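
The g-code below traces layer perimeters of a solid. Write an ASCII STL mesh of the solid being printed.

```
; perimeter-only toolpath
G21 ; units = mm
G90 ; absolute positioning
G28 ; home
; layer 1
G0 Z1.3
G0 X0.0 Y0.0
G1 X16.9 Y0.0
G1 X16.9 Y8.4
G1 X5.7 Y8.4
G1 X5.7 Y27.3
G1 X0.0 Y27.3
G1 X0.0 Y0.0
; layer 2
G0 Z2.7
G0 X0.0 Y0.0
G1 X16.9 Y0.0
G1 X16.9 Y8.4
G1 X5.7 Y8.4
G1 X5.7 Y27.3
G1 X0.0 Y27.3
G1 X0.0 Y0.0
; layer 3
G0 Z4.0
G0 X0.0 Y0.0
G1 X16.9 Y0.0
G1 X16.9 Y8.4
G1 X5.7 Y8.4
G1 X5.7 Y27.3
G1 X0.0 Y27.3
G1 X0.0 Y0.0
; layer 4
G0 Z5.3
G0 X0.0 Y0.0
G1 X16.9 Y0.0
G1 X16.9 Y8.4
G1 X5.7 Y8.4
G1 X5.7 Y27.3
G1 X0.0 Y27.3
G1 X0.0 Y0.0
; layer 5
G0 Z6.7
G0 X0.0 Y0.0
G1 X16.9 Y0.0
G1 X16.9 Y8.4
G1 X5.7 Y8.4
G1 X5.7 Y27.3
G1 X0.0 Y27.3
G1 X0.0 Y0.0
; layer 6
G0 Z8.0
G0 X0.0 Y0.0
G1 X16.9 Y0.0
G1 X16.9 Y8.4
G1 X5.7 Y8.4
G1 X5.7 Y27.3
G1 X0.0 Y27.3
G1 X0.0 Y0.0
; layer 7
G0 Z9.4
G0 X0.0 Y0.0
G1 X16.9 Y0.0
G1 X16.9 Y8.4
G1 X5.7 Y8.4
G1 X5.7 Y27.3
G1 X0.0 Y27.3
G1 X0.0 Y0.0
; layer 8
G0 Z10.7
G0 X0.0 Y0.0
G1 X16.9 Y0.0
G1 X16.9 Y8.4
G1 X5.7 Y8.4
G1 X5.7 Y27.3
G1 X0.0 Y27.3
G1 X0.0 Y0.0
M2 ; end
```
solid part
  facet normal 0.0000 0.0000 -1.0000
    outer loop
      vertex 16.9 8.4 0.0
      vertex 16.9 0.0 0.0
      vertex 0.0 0.0 0.0
    endloop
  endfacet
  facet normal 0.0000 0.0000 -1.0000
    outer loop
      vertex 5.7 8.4 0.0
      vertex 16.9 8.4 0.0
      vertex 0.0 0.0 0.0
    endloop
  endfacet
  facet normal 0.0000 0.0000 -1.0000
    outer loop
      vertex 5.7 27.3 0.0
      vertex 5.7 8.4 0.0
      vertex 0.0 0.0 0.0
    endloop
  endfacet
  facet normal 0.0000 0.0000 -1.0000
    outer loop
      vertex 0.0 27.3 0.0
      vertex 5.7 27.3 0.0
      vertex 0.0 0.0 0.0
    endloop
  endfacet
  facet normal 0.0000 0.0000 1.0000
    outer loop
      vertex 0.0 0.0 10.7
      vertex 16.9 0.0 10.7
      vertex 16.9 8.4 10.7
    endloop
  endfacet
  facet normal 0.0000 0.0000 1.0000
    outer loop
      vertex 0.0 0.0 10.7
      vertex 16.9 8.4 10.7
      vertex 5.7 8.4 10.7
    endloop
  endfacet
  facet normal 0.0000 0.0000 1.0000
    outer loop
      vertex 0.0 0.0 10.7
      vertex 5.7 8.4 10.7
      vertex 5.7 27.3 10.7
    endloop
  endfacet
  facet normal 0.0000 0.0000 1.0000
    outer loop
      vertex 0.0 0.0 10.7
      vertex 5.7 27.3 10.7
      vertex 0.0 27.3 10.7
    endloop
  endfacet
  facet normal 0.0000 -1.0000 0.0000
    outer loop
      vertex 0.0 0.0 0.0
      vertex 16.9 0.0 0.0
      vertex 16.9 0.0 10.7
    endloop
  endfacet
  facet normal 0.0000 -1.0000 0.0000
    outer loop
      vertex 0.0 0.0 0.0
      vertex 16.9 0.0 10.7
      vertex 0.0 0.0 10.7
    endloop
  endfacet
  facet normal 1.0000 0.0000 0.0000
    outer loop
      vertex 16.9 0.0 0.0
      vertex 16.9 8.4 0.0
      vertex 16.9 8.4 10.7
    endloop
  endfacet
  facet normal 1.0000 0.0000 0.0000
    outer loop
      vertex 16.9 0.0 0.0
      vertex 16.9 8.4 10.7
      vertex 16.9 0.0 10.7
    endloop
  endfacet
  facet normal 0.0000 1.0000 0.0000
    outer loop
      vertex 16.9 8.4 0.0
      vertex 5.7 8.4 0.0
      vertex 5.7 8.4 10.7
    endloop
  endfacet
  facet normal 0.0000 1.0000 0.0000
    outer loop
      vertex 16.9 8.4 0.0
      vertex 5.7 8.4 10.7
      vertex 16.9 8.4 10.7
    endloop
  endfacet
  facet normal 1.0000 0.0000 0.0000
    outer loop
      vertex 5.7 8.4 0.0
      vertex 5.7 27.3 0.0
      vertex 5.7 27.3 10.7
    endloop
  endfacet
  facet normal 1.0000 0.0000 0.0000
    outer loop
      vertex 5.7 8.4 0.0
      vertex 5.7 27.3 10.7
      vertex 5.7 8.4 10.7
    endloop
  endfacet
  facet normal 0.0000 1.0000 0.0000
    outer loop
      vertex 5.7 27.3 0.0
      vertex 0.0 27.3 0.0
      vertex 0.0 27.3 10.7
    endloop
  endfacet
  facet normal 0.0000 1.0000 0.0000
    outer loop
      vertex 5.7 27.3 0.0
      vertex 0.0 27.3 10.7
      vertex 5.7 27.3 10.7
    endloop
  endfacet
  facet normal -1.0000 0.0000 0.0000
    outer loop
      vertex 0.0 27.3 0.0
      vertex 0.0 0.0 0.0
      vertex 0.0 0.0 10.7
    endloop
  endfacet
  facet normal -1.0000 0.0000 0.0000
    outer loop
      vertex 0.0 27.3 0.0
      vertex 0.0 0.0 10.7
      vertex 0.0 27.3 10.7
    endloop
  endfacet
endsolid part

The G0 Z moves step by Δz≈1.3 mm. Every layer's G1 loop is the same polygon, so the solid is a straight extrusion of it from z=0 to z≈10.7. Closing with flat bottom and top caps and triangulating gives 20 facets — an L-shaped prism: outer 16.9 × 27.3 mm, arm thicknesses ≈ 8.4 mm (horizontal) and 5.7 mm (vertical), extruded 10.7 mm in z.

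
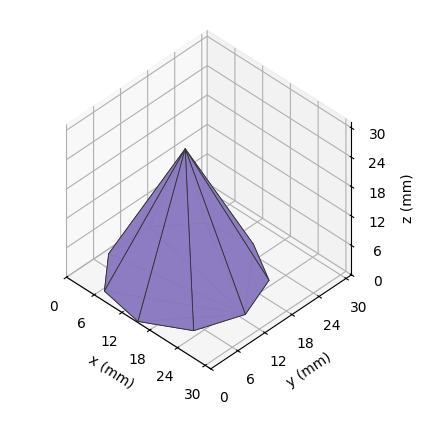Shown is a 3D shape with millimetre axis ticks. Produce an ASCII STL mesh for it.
Reading the render: the shape is a regular 9-sided pyramid, base circumscribed radius ≈ 13 mm, apex at z ≈ 26 mm (dimensions read to the nearest mm from the axis ticks). For the STL, each face is triangulated and given an outward normal.

solid part
  facet normal 0.0000 0.0000 -1.0000
    outer loop
      vertex 15.26 25.80 0.00
      vertex 22.96 21.36 0.00
      vertex 26.00 13.00 0.00
    endloop
  endfacet
  facet normal 0.0000 0.0000 -1.0000
    outer loop
      vertex 6.50 24.26 0.00
      vertex 15.26 25.80 0.00
      vertex 26.00 13.00 0.00
    endloop
  endfacet
  facet normal 0.0000 0.0000 -1.0000
    outer loop
      vertex 0.78 17.45 0.00
      vertex 6.50 24.26 0.00
      vertex 26.00 13.00 0.00
    endloop
  endfacet
  facet normal 0.0000 0.0000 -1.0000
    outer loop
      vertex 0.78 8.55 0.00
      vertex 0.78 17.45 0.00
      vertex 26.00 13.00 0.00
    endloop
  endfacet
  facet normal 0.0000 0.0000 -1.0000
    outer loop
      vertex 6.50 1.74 0.00
      vertex 0.78 8.55 0.00
      vertex 26.00 13.00 0.00
    endloop
  endfacet
  facet normal 0.0000 0.0000 -1.0000
    outer loop
      vertex 15.26 0.20 0.00
      vertex 6.50 1.74 0.00
      vertex 26.00 13.00 0.00
    endloop
  endfacet
  facet normal 0.0000 0.0000 -1.0000
    outer loop
      vertex 22.96 4.64 0.00
      vertex 15.26 0.20 0.00
      vertex 26.00 13.00 0.00
    endloop
  endfacet
  facet normal 0.8506 0.3093 0.4253
    outer loop
      vertex 26.00 13.00 0.00
      vertex 22.96 21.36 0.00
      vertex 13.00 13.00 26.00
    endloop
  endfacet
  facet normal 0.4521 0.7840 0.4253
    outer loop
      vertex 22.96 21.36 0.00
      vertex 15.26 25.80 0.00
      vertex 13.00 13.00 26.00
    endloop
  endfacet
  facet normal -0.1567 0.8914 0.4252
    outer loop
      vertex 15.26 25.80 0.00
      vertex 6.50 24.26 0.00
      vertex 13.00 13.00 26.00
    endloop
  endfacet
  facet normal -0.6930 0.5821 0.4253
    outer loop
      vertex 6.50 24.26 0.00
      vertex 0.78 17.45 0.00
      vertex 13.00 13.00 26.00
    endloop
  endfacet
  facet normal -0.9050 0.0000 0.4254
    outer loop
      vertex 0.78 17.45 0.00
      vertex 0.78 8.55 0.00
      vertex 13.00 13.00 26.00
    endloop
  endfacet
  facet normal -0.6930 -0.5821 0.4253
    outer loop
      vertex 0.78 8.55 0.00
      vertex 6.50 1.74 0.00
      vertex 13.00 13.00 26.00
    endloop
  endfacet
  facet normal -0.1567 -0.8914 0.4252
    outer loop
      vertex 6.50 1.74 0.00
      vertex 15.26 0.20 0.00
      vertex 13.00 13.00 26.00
    endloop
  endfacet
  facet normal 0.4521 -0.7840 0.4253
    outer loop
      vertex 15.26 0.20 0.00
      vertex 22.96 4.64 0.00
      vertex 13.00 13.00 26.00
    endloop
  endfacet
  facet normal 0.8506 -0.3093 0.4253
    outer loop
      vertex 22.96 4.64 0.00
      vertex 26.00 13.00 0.00
      vertex 13.00 13.00 26.00
    endloop
  endfacet
endsolid part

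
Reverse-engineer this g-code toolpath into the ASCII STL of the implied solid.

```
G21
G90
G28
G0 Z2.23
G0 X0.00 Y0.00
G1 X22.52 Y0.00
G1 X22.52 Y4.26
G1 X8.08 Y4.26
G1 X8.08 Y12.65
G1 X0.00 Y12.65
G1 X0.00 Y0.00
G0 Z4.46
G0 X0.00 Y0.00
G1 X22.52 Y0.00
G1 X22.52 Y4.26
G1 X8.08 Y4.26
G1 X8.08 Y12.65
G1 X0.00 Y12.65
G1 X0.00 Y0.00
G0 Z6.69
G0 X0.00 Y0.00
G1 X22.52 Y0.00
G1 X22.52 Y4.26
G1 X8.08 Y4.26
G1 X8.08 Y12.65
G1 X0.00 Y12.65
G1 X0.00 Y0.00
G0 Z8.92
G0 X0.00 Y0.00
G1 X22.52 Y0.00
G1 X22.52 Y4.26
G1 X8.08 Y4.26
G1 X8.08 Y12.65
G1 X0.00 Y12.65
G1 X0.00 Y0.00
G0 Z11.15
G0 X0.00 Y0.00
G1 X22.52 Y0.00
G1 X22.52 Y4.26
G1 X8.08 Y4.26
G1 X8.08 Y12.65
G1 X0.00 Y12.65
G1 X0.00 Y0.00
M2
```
solid part
  facet normal 0.0000 0.0000 -1.0000
    outer loop
      vertex 22.52 4.26 0.00
      vertex 22.52 0.00 0.00
      vertex 0.00 0.00 0.00
    endloop
  endfacet
  facet normal 0.0000 0.0000 -1.0000
    outer loop
      vertex 8.08 4.26 0.00
      vertex 22.52 4.26 0.00
      vertex 0.00 0.00 0.00
    endloop
  endfacet
  facet normal 0.0000 0.0000 -1.0000
    outer loop
      vertex 8.08 12.65 0.00
      vertex 8.08 4.26 0.00
      vertex 0.00 0.00 0.00
    endloop
  endfacet
  facet normal 0.0000 0.0000 -1.0000
    outer loop
      vertex 0.00 12.65 0.00
      vertex 8.08 12.65 0.00
      vertex 0.00 0.00 0.00
    endloop
  endfacet
  facet normal 0.0000 0.0000 1.0000
    outer loop
      vertex 0.00 0.00 11.15
      vertex 22.52 0.00 11.15
      vertex 22.52 4.26 11.15
    endloop
  endfacet
  facet normal 0.0000 0.0000 1.0000
    outer loop
      vertex 0.00 0.00 11.15
      vertex 22.52 4.26 11.15
      vertex 8.08 4.26 11.15
    endloop
  endfacet
  facet normal 0.0000 0.0000 1.0000
    outer loop
      vertex 0.00 0.00 11.15
      vertex 8.08 4.26 11.15
      vertex 8.08 12.65 11.15
    endloop
  endfacet
  facet normal 0.0000 0.0000 1.0000
    outer loop
      vertex 0.00 0.00 11.15
      vertex 8.08 12.65 11.15
      vertex 0.00 12.65 11.15
    endloop
  endfacet
  facet normal 0.0000 -1.0000 0.0000
    outer loop
      vertex 0.00 0.00 0.00
      vertex 22.52 0.00 0.00
      vertex 22.52 0.00 11.15
    endloop
  endfacet
  facet normal 0.0000 -1.0000 0.0000
    outer loop
      vertex 0.00 0.00 0.00
      vertex 22.52 0.00 11.15
      vertex 0.00 0.00 11.15
    endloop
  endfacet
  facet normal 1.0000 0.0000 0.0000
    outer loop
      vertex 22.52 0.00 0.00
      vertex 22.52 4.26 0.00
      vertex 22.52 4.26 11.15
    endloop
  endfacet
  facet normal 1.0000 0.0000 0.0000
    outer loop
      vertex 22.52 0.00 0.00
      vertex 22.52 4.26 11.15
      vertex 22.52 0.00 11.15
    endloop
  endfacet
  facet normal 0.0000 1.0000 0.0000
    outer loop
      vertex 22.52 4.26 0.00
      vertex 8.08 4.26 0.00
      vertex 8.08 4.26 11.15
    endloop
  endfacet
  facet normal 0.0000 1.0000 0.0000
    outer loop
      vertex 22.52 4.26 0.00
      vertex 8.08 4.26 11.15
      vertex 22.52 4.26 11.15
    endloop
  endfacet
  facet normal 1.0000 0.0000 0.0000
    outer loop
      vertex 8.08 4.26 0.00
      vertex 8.08 12.65 0.00
      vertex 8.08 12.65 11.15
    endloop
  endfacet
  facet normal 1.0000 0.0000 0.0000
    outer loop
      vertex 8.08 4.26 0.00
      vertex 8.08 12.65 11.15
      vertex 8.08 4.26 11.15
    endloop
  endfacet
  facet normal 0.0000 1.0000 0.0000
    outer loop
      vertex 8.08 12.65 0.00
      vertex 0.00 12.65 0.00
      vertex 0.00 12.65 11.15
    endloop
  endfacet
  facet normal 0.0000 1.0000 0.0000
    outer loop
      vertex 8.08 12.65 0.00
      vertex 0.00 12.65 11.15
      vertex 8.08 12.65 11.15
    endloop
  endfacet
  facet normal -1.0000 0.0000 0.0000
    outer loop
      vertex 0.00 12.65 0.00
      vertex 0.00 0.00 0.00
      vertex 0.00 0.00 11.15
    endloop
  endfacet
  facet normal -1.0000 0.0000 0.0000
    outer loop
      vertex 0.00 12.65 0.00
      vertex 0.00 0.00 11.15
      vertex 0.00 12.65 11.15
    endloop
  endfacet
endsolid part

The G0 Z moves step by Δz≈2.23 mm. Every layer's G1 loop is the same polygon, so the solid is a straight extrusion of it from z=0 to z≈11.2. Closing with flat bottom and top caps and triangulating gives 20 facets — an L-shaped prism: outer 22.5 × 12.7 mm, arm thicknesses ≈ 4.26 mm (horizontal) and 8.08 mm (vertical), extruded 11.2 mm in z.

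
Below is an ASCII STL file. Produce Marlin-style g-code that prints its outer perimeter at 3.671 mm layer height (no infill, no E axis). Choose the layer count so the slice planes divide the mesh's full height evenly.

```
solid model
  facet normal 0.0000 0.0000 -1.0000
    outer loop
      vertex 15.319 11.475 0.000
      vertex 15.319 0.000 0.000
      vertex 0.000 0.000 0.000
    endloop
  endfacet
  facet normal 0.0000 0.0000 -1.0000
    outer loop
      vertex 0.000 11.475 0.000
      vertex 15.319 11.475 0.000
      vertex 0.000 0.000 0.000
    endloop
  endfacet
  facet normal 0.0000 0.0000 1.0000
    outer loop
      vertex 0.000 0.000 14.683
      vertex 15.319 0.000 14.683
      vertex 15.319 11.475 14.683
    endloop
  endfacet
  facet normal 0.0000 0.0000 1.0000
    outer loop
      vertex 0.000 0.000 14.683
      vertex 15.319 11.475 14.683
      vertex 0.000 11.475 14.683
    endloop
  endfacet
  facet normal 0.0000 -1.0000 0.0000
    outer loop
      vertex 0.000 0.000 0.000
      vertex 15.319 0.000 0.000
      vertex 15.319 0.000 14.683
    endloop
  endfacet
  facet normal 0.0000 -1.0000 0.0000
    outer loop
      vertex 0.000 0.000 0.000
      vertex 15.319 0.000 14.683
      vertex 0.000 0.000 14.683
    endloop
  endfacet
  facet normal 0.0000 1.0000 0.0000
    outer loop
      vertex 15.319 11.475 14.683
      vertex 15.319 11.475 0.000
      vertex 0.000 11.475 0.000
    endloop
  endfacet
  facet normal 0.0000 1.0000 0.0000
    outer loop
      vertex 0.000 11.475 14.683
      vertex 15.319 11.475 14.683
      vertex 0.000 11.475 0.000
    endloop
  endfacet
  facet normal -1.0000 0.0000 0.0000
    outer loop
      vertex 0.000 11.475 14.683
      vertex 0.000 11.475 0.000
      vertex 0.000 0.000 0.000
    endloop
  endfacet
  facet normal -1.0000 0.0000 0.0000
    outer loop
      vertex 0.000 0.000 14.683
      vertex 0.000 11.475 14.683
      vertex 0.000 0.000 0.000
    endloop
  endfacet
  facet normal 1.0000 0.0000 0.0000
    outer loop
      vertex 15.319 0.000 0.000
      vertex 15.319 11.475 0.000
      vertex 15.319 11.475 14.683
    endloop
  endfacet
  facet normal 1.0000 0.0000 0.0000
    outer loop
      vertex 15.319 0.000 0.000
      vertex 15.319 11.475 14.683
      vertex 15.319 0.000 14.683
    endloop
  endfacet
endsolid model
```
; perimeter-only toolpath
G21 ; units = mm
G90 ; absolute positioning
G28 ; home
; layer 1
G0 Z3.671
G0 X0.000 Y0.000
G1 X15.319 Y0.000
G1 X15.319 Y11.475
G1 X0.000 Y11.475
G1 X0.000 Y0.000
; layer 2
G0 Z7.341
G0 X0.000 Y0.000
G1 X15.319 Y0.000
G1 X15.319 Y11.475
G1 X0.000 Y11.475
G1 X0.000 Y0.000
; layer 3
G0 Z11.012
G0 X0.000 Y0.000
G1 X15.319 Y0.000
G1 X15.319 Y11.475
G1 X0.000 Y11.475
G1 X0.000 Y0.000
; layer 4
G0 Z14.683
G0 X0.000 Y0.000
G1 X15.319 Y0.000
G1 X15.319 Y11.475
G1 X0.000 Y11.475
G1 X0.000 Y0.000
M2 ; end

The solid is a rectangular box, roughly 15.3 × 11.5 mm footprint and 14.7 mm tall. Slicing at Δz = 3.671 mm — 4 equal slices spanning the solid's height, so layer i sits at z = i·h/4 — gives 4 non-empty perimeters. Each is a 4-segment closed polygon; G0 lifts to the layer z and rapids to the start vertex, then G1 traces the edges.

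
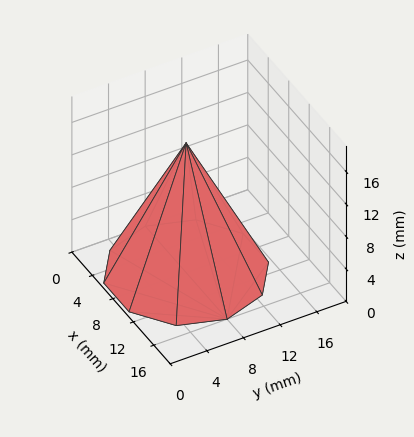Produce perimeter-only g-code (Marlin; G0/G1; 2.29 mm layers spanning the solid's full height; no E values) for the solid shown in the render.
Reading the render: the shape is a regular 10-sided pyramid, base circumscribed radius ≈ 8 mm, apex at z ≈ 16 mm (dimensions read to the nearest mm from the axis ticks). For the g-code, the solid's height is divided into equal slices at the stated Δz and each level perimeter traced with G1 moves after a G0 lift.

; perimeter-only toolpath
G21 ; units = mm
G90 ; absolute positioning
G28 ; home
; layer 1
G0 Z2.29
G0 X14.86 Y8.00
G1 X13.55 Y12.03
G1 X10.12 Y14.52
G1 X5.88 Y14.52
G1 X2.45 Y12.03
G1 X1.14 Y8.00
G1 X2.45 Y3.97
G1 X5.88 Y1.48
G1 X10.12 Y1.48
G1 X13.55 Y3.97
G1 X14.86 Y8.00
; layer 2
G0 Z4.57
G0 X13.71 Y8.00
G1 X12.62 Y11.36
G1 X9.76 Y13.44
G1 X6.24 Y13.44
G1 X3.38 Y11.36
G1 X2.29 Y8.00
G1 X3.38 Y4.64
G1 X6.24 Y2.56
G1 X9.76 Y2.56
G1 X12.62 Y4.64
G1 X13.71 Y8.00
; layer 3
G0 Z6.86
G0 X12.57 Y8.00
G1 X11.70 Y10.69
G1 X9.41 Y12.35
G1 X6.59 Y12.35
G1 X4.30 Y10.69
G1 X3.43 Y8.00
G1 X4.30 Y5.31
G1 X6.59 Y3.65
G1 X9.41 Y3.65
G1 X11.70 Y5.31
G1 X12.57 Y8.00
; layer 4
G0 Z9.14
G0 X11.43 Y8.00
G1 X10.77 Y10.01
G1 X9.06 Y11.26
G1 X6.94 Y11.26
G1 X5.23 Y10.01
G1 X4.57 Y8.00
G1 X5.23 Y5.99
G1 X6.94 Y4.74
G1 X9.06 Y4.74
G1 X10.77 Y5.99
G1 X11.43 Y8.00
; layer 5
G0 Z11.43
G0 X10.29 Y8.00
G1 X9.85 Y9.34
G1 X8.71 Y10.17
G1 X7.29 Y10.17
G1 X6.15 Y9.34
G1 X5.71 Y8.00
G1 X6.15 Y6.66
G1 X7.29 Y5.83
G1 X8.71 Y5.83
G1 X9.85 Y6.66
G1 X10.29 Y8.00
; layer 6
G0 Z13.71
G0 X9.14 Y8.00
G1 X8.92 Y8.67
G1 X8.35 Y9.09
G1 X7.65 Y9.09
G1 X7.08 Y8.67
G1 X6.86 Y8.00
G1 X7.08 Y7.33
G1 X7.65 Y6.91
G1 X8.35 Y6.91
G1 X8.92 Y7.33
G1 X9.14 Y8.00
M2 ; end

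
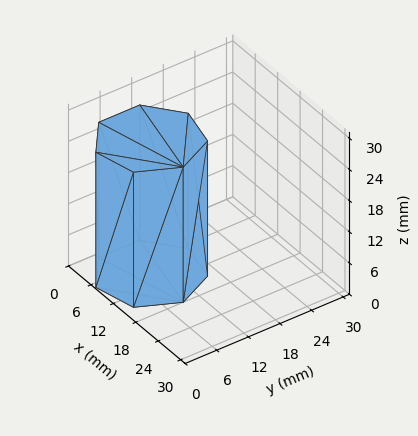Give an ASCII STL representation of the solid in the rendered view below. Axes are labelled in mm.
Reading the render: the shape is a regular 7-sided prism (a cylinder approximated with 7 flat sides), circumscribed radius ≈ 9 mm, height ≈ 26 mm (dimensions read to the nearest mm from the axis ticks). For the STL, each face is triangulated and given an outward normal.

solid part
  facet normal 0.0000 0.0000 -1.0000
    outer loop
      vertex 7.00 17.77 0.00
      vertex 14.61 16.04 0.00
      vertex 18.00 9.00 0.00
    endloop
  endfacet
  facet normal 0.0000 0.0000 -1.0000
    outer loop
      vertex 0.89 12.90 0.00
      vertex 7.00 17.77 0.00
      vertex 18.00 9.00 0.00
    endloop
  endfacet
  facet normal 0.0000 0.0000 -1.0000
    outer loop
      vertex 0.89 5.10 0.00
      vertex 0.89 12.90 0.00
      vertex 18.00 9.00 0.00
    endloop
  endfacet
  facet normal 0.0000 0.0000 -1.0000
    outer loop
      vertex 7.00 0.23 0.00
      vertex 0.89 5.10 0.00
      vertex 18.00 9.00 0.00
    endloop
  endfacet
  facet normal 0.0000 0.0000 -1.0000
    outer loop
      vertex 14.61 1.96 0.00
      vertex 7.00 0.23 0.00
      vertex 18.00 9.00 0.00
    endloop
  endfacet
  facet normal 0.0000 0.0000 1.0000
    outer loop
      vertex 18.00 9.00 26.00
      vertex 14.61 16.04 26.00
      vertex 7.00 17.77 26.00
    endloop
  endfacet
  facet normal 0.0000 0.0000 1.0000
    outer loop
      vertex 18.00 9.00 26.00
      vertex 7.00 17.77 26.00
      vertex 0.89 12.90 26.00
    endloop
  endfacet
  facet normal 0.0000 0.0000 1.0000
    outer loop
      vertex 18.00 9.00 26.00
      vertex 0.89 12.90 26.00
      vertex 0.89 5.10 26.00
    endloop
  endfacet
  facet normal 0.0000 0.0000 1.0000
    outer loop
      vertex 18.00 9.00 26.00
      vertex 0.89 5.10 26.00
      vertex 7.00 0.23 26.00
    endloop
  endfacet
  facet normal 0.0000 0.0000 1.0000
    outer loop
      vertex 18.00 9.00 26.00
      vertex 7.00 0.23 26.00
      vertex 14.61 1.96 26.00
    endloop
  endfacet
  facet normal 0.9010 0.4339 0.0000
    outer loop
      vertex 18.00 9.00 0.00
      vertex 14.61 16.04 0.00
      vertex 14.61 16.04 26.00
    endloop
  endfacet
  facet normal 0.9010 0.4339 0.0000
    outer loop
      vertex 18.00 9.00 0.00
      vertex 14.61 16.04 26.00
      vertex 18.00 9.00 26.00
    endloop
  endfacet
  facet normal 0.2217 0.9751 0.0000
    outer loop
      vertex 14.61 16.04 0.00
      vertex 7.00 17.77 0.00
      vertex 7.00 17.77 26.00
    endloop
  endfacet
  facet normal 0.2217 0.9751 0.0000
    outer loop
      vertex 14.61 16.04 0.00
      vertex 7.00 17.77 26.00
      vertex 14.61 16.04 26.00
    endloop
  endfacet
  facet normal -0.6233 0.7820 0.0000
    outer loop
      vertex 7.00 17.77 0.00
      vertex 0.89 12.90 0.00
      vertex 0.89 12.90 26.00
    endloop
  endfacet
  facet normal -0.6233 0.7820 0.0000
    outer loop
      vertex 7.00 17.77 0.00
      vertex 0.89 12.90 26.00
      vertex 7.00 17.77 26.00
    endloop
  endfacet
  facet normal -1.0000 0.0000 0.0000
    outer loop
      vertex 0.89 12.90 0.00
      vertex 0.89 5.10 0.00
      vertex 0.89 5.10 26.00
    endloop
  endfacet
  facet normal -1.0000 0.0000 0.0000
    outer loop
      vertex 0.89 12.90 0.00
      vertex 0.89 5.10 26.00
      vertex 0.89 12.90 26.00
    endloop
  endfacet
  facet normal -0.6233 -0.7820 0.0000
    outer loop
      vertex 0.89 5.10 0.00
      vertex 7.00 0.23 0.00
      vertex 7.00 0.23 26.00
    endloop
  endfacet
  facet normal -0.6233 -0.7820 0.0000
    outer loop
      vertex 0.89 5.10 0.00
      vertex 7.00 0.23 26.00
      vertex 0.89 5.10 26.00
    endloop
  endfacet
  facet normal 0.2217 -0.9751 0.0000
    outer loop
      vertex 7.00 0.23 0.00
      vertex 14.61 1.96 0.00
      vertex 14.61 1.96 26.00
    endloop
  endfacet
  facet normal 0.2217 -0.9751 0.0000
    outer loop
      vertex 7.00 0.23 0.00
      vertex 14.61 1.96 26.00
      vertex 7.00 0.23 26.00
    endloop
  endfacet
  facet normal 0.9010 -0.4339 0.0000
    outer loop
      vertex 14.61 1.96 0.00
      vertex 18.00 9.00 0.00
      vertex 18.00 9.00 26.00
    endloop
  endfacet
  facet normal 0.9010 -0.4339 0.0000
    outer loop
      vertex 14.61 1.96 0.00
      vertex 18.00 9.00 26.00
      vertex 14.61 1.96 26.00
    endloop
  endfacet
endsolid part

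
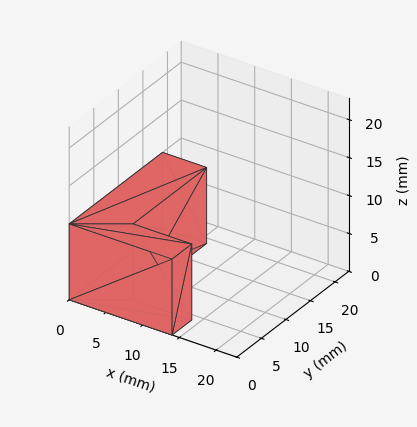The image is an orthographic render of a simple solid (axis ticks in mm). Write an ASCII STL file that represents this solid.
Reading the render: the shape is an L-shaped prism: outer 14 × 19 mm, arm thicknesses ≈ 4 mm (horizontal) and 6 mm (vertical), extruded 10 mm in z (dimensions read to the nearest mm from the axis ticks). For the STL, each face is triangulated and given an outward normal.

solid part
  facet normal 0.0000 0.0000 -1.0000
    outer loop
      vertex 14.00 4.00 0.00
      vertex 14.00 0.00 0.00
      vertex 0.00 0.00 0.00
    endloop
  endfacet
  facet normal 0.0000 0.0000 -1.0000
    outer loop
      vertex 6.00 4.00 0.00
      vertex 14.00 4.00 0.00
      vertex 0.00 0.00 0.00
    endloop
  endfacet
  facet normal 0.0000 0.0000 -1.0000
    outer loop
      vertex 6.00 19.00 0.00
      vertex 6.00 4.00 0.00
      vertex 0.00 0.00 0.00
    endloop
  endfacet
  facet normal 0.0000 0.0000 -1.0000
    outer loop
      vertex 0.00 19.00 0.00
      vertex 6.00 19.00 0.00
      vertex 0.00 0.00 0.00
    endloop
  endfacet
  facet normal 0.0000 0.0000 1.0000
    outer loop
      vertex 0.00 0.00 10.00
      vertex 14.00 0.00 10.00
      vertex 14.00 4.00 10.00
    endloop
  endfacet
  facet normal 0.0000 0.0000 1.0000
    outer loop
      vertex 0.00 0.00 10.00
      vertex 14.00 4.00 10.00
      vertex 6.00 4.00 10.00
    endloop
  endfacet
  facet normal 0.0000 0.0000 1.0000
    outer loop
      vertex 0.00 0.00 10.00
      vertex 6.00 4.00 10.00
      vertex 6.00 19.00 10.00
    endloop
  endfacet
  facet normal 0.0000 0.0000 1.0000
    outer loop
      vertex 0.00 0.00 10.00
      vertex 6.00 19.00 10.00
      vertex 0.00 19.00 10.00
    endloop
  endfacet
  facet normal 0.0000 -1.0000 0.0000
    outer loop
      vertex 0.00 0.00 0.00
      vertex 14.00 0.00 0.00
      vertex 14.00 0.00 10.00
    endloop
  endfacet
  facet normal 0.0000 -1.0000 0.0000
    outer loop
      vertex 0.00 0.00 0.00
      vertex 14.00 0.00 10.00
      vertex 0.00 0.00 10.00
    endloop
  endfacet
  facet normal 1.0000 0.0000 0.0000
    outer loop
      vertex 14.00 0.00 0.00
      vertex 14.00 4.00 0.00
      vertex 14.00 4.00 10.00
    endloop
  endfacet
  facet normal 1.0000 0.0000 0.0000
    outer loop
      vertex 14.00 0.00 0.00
      vertex 14.00 4.00 10.00
      vertex 14.00 0.00 10.00
    endloop
  endfacet
  facet normal 0.0000 1.0000 0.0000
    outer loop
      vertex 14.00 4.00 0.00
      vertex 6.00 4.00 0.00
      vertex 6.00 4.00 10.00
    endloop
  endfacet
  facet normal 0.0000 1.0000 0.0000
    outer loop
      vertex 14.00 4.00 0.00
      vertex 6.00 4.00 10.00
      vertex 14.00 4.00 10.00
    endloop
  endfacet
  facet normal 1.0000 0.0000 0.0000
    outer loop
      vertex 6.00 4.00 0.00
      vertex 6.00 19.00 0.00
      vertex 6.00 19.00 10.00
    endloop
  endfacet
  facet normal 1.0000 0.0000 0.0000
    outer loop
      vertex 6.00 4.00 0.00
      vertex 6.00 19.00 10.00
      vertex 6.00 4.00 10.00
    endloop
  endfacet
  facet normal 0.0000 1.0000 0.0000
    outer loop
      vertex 6.00 19.00 0.00
      vertex 0.00 19.00 0.00
      vertex 0.00 19.00 10.00
    endloop
  endfacet
  facet normal 0.0000 1.0000 0.0000
    outer loop
      vertex 6.00 19.00 0.00
      vertex 0.00 19.00 10.00
      vertex 6.00 19.00 10.00
    endloop
  endfacet
  facet normal -1.0000 0.0000 0.0000
    outer loop
      vertex 0.00 19.00 0.00
      vertex 0.00 0.00 0.00
      vertex 0.00 0.00 10.00
    endloop
  endfacet
  facet normal -1.0000 0.0000 0.0000
    outer loop
      vertex 0.00 19.00 0.00
      vertex 0.00 0.00 10.00
      vertex 0.00 19.00 10.00
    endloop
  endfacet
endsolid part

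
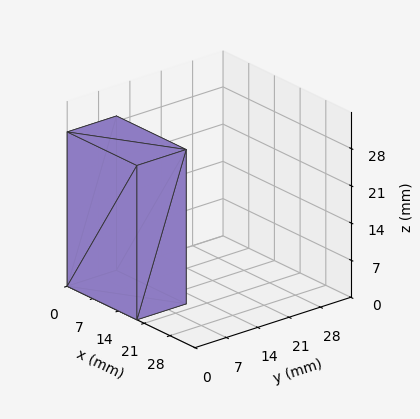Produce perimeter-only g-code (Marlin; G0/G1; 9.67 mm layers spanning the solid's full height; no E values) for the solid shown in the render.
Reading the render: the shape is a rectangular box, roughly 19 × 11 mm footprint and 29 mm tall (dimensions read to the nearest mm from the axis ticks). For the g-code, the solid's height is divided into equal slices at the stated Δz and each level perimeter traced with G1 moves after a G0 lift.

; perimeter-only toolpath
G21 ; units = mm
G90 ; absolute positioning
G28 ; home
; layer 1
G0 Z9.67
G0 X0.00 Y0.00
G1 X19.00 Y0.00
G1 X19.00 Y11.00
G1 X0.00 Y11.00
G1 X0.00 Y0.00
; layer 2
G0 Z19.33
G0 X0.00 Y0.00
G1 X19.00 Y0.00
G1 X19.00 Y11.00
G1 X0.00 Y11.00
G1 X0.00 Y0.00
; layer 3
G0 Z29.00
G0 X0.00 Y0.00
G1 X19.00 Y0.00
G1 X19.00 Y11.00
G1 X0.00 Y11.00
G1 X0.00 Y0.00
M2 ; end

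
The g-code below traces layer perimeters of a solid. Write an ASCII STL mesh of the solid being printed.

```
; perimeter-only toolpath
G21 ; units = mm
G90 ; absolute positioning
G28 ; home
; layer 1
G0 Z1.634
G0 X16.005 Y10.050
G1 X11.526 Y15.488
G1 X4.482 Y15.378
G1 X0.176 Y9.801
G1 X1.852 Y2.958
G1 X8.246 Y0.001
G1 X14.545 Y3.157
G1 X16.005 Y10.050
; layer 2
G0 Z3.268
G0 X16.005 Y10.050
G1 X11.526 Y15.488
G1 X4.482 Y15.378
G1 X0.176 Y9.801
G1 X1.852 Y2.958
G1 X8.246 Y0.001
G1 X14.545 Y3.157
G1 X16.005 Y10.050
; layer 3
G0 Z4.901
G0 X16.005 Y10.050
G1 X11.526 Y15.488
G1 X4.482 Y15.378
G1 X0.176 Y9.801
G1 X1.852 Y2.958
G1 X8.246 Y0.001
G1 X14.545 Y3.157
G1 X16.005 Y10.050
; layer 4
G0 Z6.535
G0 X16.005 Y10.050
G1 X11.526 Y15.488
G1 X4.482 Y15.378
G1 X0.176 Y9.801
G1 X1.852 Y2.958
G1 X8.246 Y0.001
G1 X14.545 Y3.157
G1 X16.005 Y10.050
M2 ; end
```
solid part
  facet normal 0.0000 0.0000 -1.0000
    outer loop
      vertex 4.482 15.378 0.000
      vertex 11.526 15.488 0.000
      vertex 16.005 10.050 0.000
    endloop
  endfacet
  facet normal 0.0000 0.0000 -1.0000
    outer loop
      vertex 0.176 9.801 0.000
      vertex 4.482 15.378 0.000
      vertex 16.005 10.050 0.000
    endloop
  endfacet
  facet normal 0.0000 0.0000 -1.0000
    outer loop
      vertex 1.852 2.958 0.000
      vertex 0.176 9.801 0.000
      vertex 16.005 10.050 0.000
    endloop
  endfacet
  facet normal 0.0000 0.0000 -1.0000
    outer loop
      vertex 8.246 0.001 0.000
      vertex 1.852 2.958 0.000
      vertex 16.005 10.050 0.000
    endloop
  endfacet
  facet normal 0.0000 0.0000 -1.0000
    outer loop
      vertex 14.545 3.157 0.000
      vertex 8.246 0.001 0.000
      vertex 16.005 10.050 0.000
    endloop
  endfacet
  facet normal 0.0000 0.0000 1.0000
    outer loop
      vertex 16.005 10.050 6.535
      vertex 11.526 15.488 6.535
      vertex 4.482 15.378 6.535
    endloop
  endfacet
  facet normal 0.0000 0.0000 1.0000
    outer loop
      vertex 16.005 10.050 6.535
      vertex 4.482 15.378 6.535
      vertex 0.176 9.801 6.535
    endloop
  endfacet
  facet normal 0.0000 0.0000 1.0000
    outer loop
      vertex 16.005 10.050 6.535
      vertex 0.176 9.801 6.535
      vertex 1.852 2.958 6.535
    endloop
  endfacet
  facet normal 0.0000 0.0000 1.0000
    outer loop
      vertex 16.005 10.050 6.535
      vertex 1.852 2.958 6.535
      vertex 8.246 0.001 6.535
    endloop
  endfacet
  facet normal 0.0000 0.0000 1.0000
    outer loop
      vertex 16.005 10.050 6.535
      vertex 8.246 0.001 6.535
      vertex 14.545 3.157 6.535
    endloop
  endfacet
  facet normal 0.7719 0.6358 0.0000
    outer loop
      vertex 16.005 10.050 0.000
      vertex 11.526 15.488 0.000
      vertex 11.526 15.488 6.535
    endloop
  endfacet
  facet normal 0.7719 0.6358 0.0000
    outer loop
      vertex 16.005 10.050 0.000
      vertex 11.526 15.488 6.535
      vertex 16.005 10.050 6.535
    endloop
  endfacet
  facet normal -0.0156 0.9999 0.0000
    outer loop
      vertex 11.526 15.488 0.000
      vertex 4.482 15.378 0.000
      vertex 4.482 15.378 6.535
    endloop
  endfacet
  facet normal -0.0156 0.9999 0.0000
    outer loop
      vertex 11.526 15.488 0.000
      vertex 4.482 15.378 6.535
      vertex 11.526 15.488 6.535
    endloop
  endfacet
  facet normal -0.7915 0.6111 0.0000
    outer loop
      vertex 4.482 15.378 0.000
      vertex 0.176 9.801 0.000
      vertex 0.176 9.801 6.535
    endloop
  endfacet
  facet normal -0.7915 0.6111 0.0000
    outer loop
      vertex 4.482 15.378 0.000
      vertex 0.176 9.801 6.535
      vertex 4.482 15.378 6.535
    endloop
  endfacet
  facet normal -0.9713 -0.2379 0.0000
    outer loop
      vertex 0.176 9.801 0.000
      vertex 1.852 2.958 0.000
      vertex 1.852 2.958 6.535
    endloop
  endfacet
  facet normal -0.9713 -0.2379 0.0000
    outer loop
      vertex 0.176 9.801 0.000
      vertex 1.852 2.958 6.535
      vertex 0.176 9.801 6.535
    endloop
  endfacet
  facet normal -0.4198 -0.9076 0.0000
    outer loop
      vertex 1.852 2.958 0.000
      vertex 8.246 0.001 0.000
      vertex 8.246 0.001 6.535
    endloop
  endfacet
  facet normal -0.4198 -0.9076 0.0000
    outer loop
      vertex 1.852 2.958 0.000
      vertex 8.246 0.001 6.535
      vertex 1.852 2.958 6.535
    endloop
  endfacet
  facet normal 0.4480 -0.8941 0.0000
    outer loop
      vertex 8.246 0.001 0.000
      vertex 14.545 3.157 0.000
      vertex 14.545 3.157 6.535
    endloop
  endfacet
  facet normal 0.4480 -0.8941 0.0000
    outer loop
      vertex 8.246 0.001 0.000
      vertex 14.545 3.157 6.535
      vertex 8.246 0.001 6.535
    endloop
  endfacet
  facet normal 0.9783 -0.2072 0.0000
    outer loop
      vertex 14.545 3.157 0.000
      vertex 16.005 10.050 0.000
      vertex 16.005 10.050 6.535
    endloop
  endfacet
  facet normal 0.9783 -0.2072 0.0000
    outer loop
      vertex 14.545 3.157 0.000
      vertex 16.005 10.050 6.535
      vertex 14.545 3.157 6.535
    endloop
  endfacet
endsolid part

The G0 Z moves step by Δz≈1.634 mm. Every layer's G1 loop is the same polygon, so the solid is a straight extrusion of it from z=0 to z≈6.54. Closing with flat bottom and top caps and triangulating gives 24 facets — a regular 7-sided prism (a cylinder approximated with 7 flat sides), circumscribed radius ≈ 8.12 mm, height ≈ 6.54 mm.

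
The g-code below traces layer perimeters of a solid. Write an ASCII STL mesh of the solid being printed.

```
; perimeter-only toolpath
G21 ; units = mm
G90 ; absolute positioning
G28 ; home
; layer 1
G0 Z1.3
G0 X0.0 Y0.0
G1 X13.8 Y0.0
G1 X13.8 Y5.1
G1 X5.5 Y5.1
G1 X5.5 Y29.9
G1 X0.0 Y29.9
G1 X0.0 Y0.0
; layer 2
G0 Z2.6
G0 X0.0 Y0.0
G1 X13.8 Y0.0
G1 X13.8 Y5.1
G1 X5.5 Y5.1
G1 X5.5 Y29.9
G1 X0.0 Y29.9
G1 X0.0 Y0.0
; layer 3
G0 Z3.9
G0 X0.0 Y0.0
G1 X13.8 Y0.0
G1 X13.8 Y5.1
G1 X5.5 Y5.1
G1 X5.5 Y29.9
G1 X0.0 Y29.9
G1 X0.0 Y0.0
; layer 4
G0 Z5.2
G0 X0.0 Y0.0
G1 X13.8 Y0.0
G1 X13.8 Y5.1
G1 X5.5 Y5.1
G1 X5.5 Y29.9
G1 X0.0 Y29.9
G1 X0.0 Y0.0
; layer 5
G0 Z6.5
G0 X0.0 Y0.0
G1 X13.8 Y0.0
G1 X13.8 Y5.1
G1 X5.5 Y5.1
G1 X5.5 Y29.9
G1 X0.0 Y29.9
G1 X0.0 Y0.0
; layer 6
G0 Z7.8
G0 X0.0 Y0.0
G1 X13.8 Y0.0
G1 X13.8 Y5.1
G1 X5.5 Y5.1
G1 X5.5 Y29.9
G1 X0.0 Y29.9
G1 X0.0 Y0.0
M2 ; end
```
solid part
  facet normal 0.0000 0.0000 -1.0000
    outer loop
      vertex 13.8 5.1 0.0
      vertex 13.8 0.0 0.0
      vertex 0.0 0.0 0.0
    endloop
  endfacet
  facet normal 0.0000 0.0000 -1.0000
    outer loop
      vertex 5.5 5.1 0.0
      vertex 13.8 5.1 0.0
      vertex 0.0 0.0 0.0
    endloop
  endfacet
  facet normal 0.0000 0.0000 -1.0000
    outer loop
      vertex 5.5 29.9 0.0
      vertex 5.5 5.1 0.0
      vertex 0.0 0.0 0.0
    endloop
  endfacet
  facet normal 0.0000 0.0000 -1.0000
    outer loop
      vertex 0.0 29.9 0.0
      vertex 5.5 29.9 0.0
      vertex 0.0 0.0 0.0
    endloop
  endfacet
  facet normal 0.0000 0.0000 1.0000
    outer loop
      vertex 0.0 0.0 7.8
      vertex 13.8 0.0 7.8
      vertex 13.8 5.1 7.8
    endloop
  endfacet
  facet normal 0.0000 0.0000 1.0000
    outer loop
      vertex 0.0 0.0 7.8
      vertex 13.8 5.1 7.8
      vertex 5.5 5.1 7.8
    endloop
  endfacet
  facet normal 0.0000 0.0000 1.0000
    outer loop
      vertex 0.0 0.0 7.8
      vertex 5.5 5.1 7.8
      vertex 5.5 29.9 7.8
    endloop
  endfacet
  facet normal 0.0000 0.0000 1.0000
    outer loop
      vertex 0.0 0.0 7.8
      vertex 5.5 29.9 7.8
      vertex 0.0 29.9 7.8
    endloop
  endfacet
  facet normal 0.0000 -1.0000 0.0000
    outer loop
      vertex 0.0 0.0 0.0
      vertex 13.8 0.0 0.0
      vertex 13.8 0.0 7.8
    endloop
  endfacet
  facet normal 0.0000 -1.0000 0.0000
    outer loop
      vertex 0.0 0.0 0.0
      vertex 13.8 0.0 7.8
      vertex 0.0 0.0 7.8
    endloop
  endfacet
  facet normal 1.0000 0.0000 0.0000
    outer loop
      vertex 13.8 0.0 0.0
      vertex 13.8 5.1 0.0
      vertex 13.8 5.1 7.8
    endloop
  endfacet
  facet normal 1.0000 0.0000 0.0000
    outer loop
      vertex 13.8 0.0 0.0
      vertex 13.8 5.1 7.8
      vertex 13.8 0.0 7.8
    endloop
  endfacet
  facet normal 0.0000 1.0000 0.0000
    outer loop
      vertex 13.8 5.1 0.0
      vertex 5.5 5.1 0.0
      vertex 5.5 5.1 7.8
    endloop
  endfacet
  facet normal 0.0000 1.0000 0.0000
    outer loop
      vertex 13.8 5.1 0.0
      vertex 5.5 5.1 7.8
      vertex 13.8 5.1 7.8
    endloop
  endfacet
  facet normal 1.0000 0.0000 0.0000
    outer loop
      vertex 5.5 5.1 0.0
      vertex 5.5 29.9 0.0
      vertex 5.5 29.9 7.8
    endloop
  endfacet
  facet normal 1.0000 0.0000 0.0000
    outer loop
      vertex 5.5 5.1 0.0
      vertex 5.5 29.9 7.8
      vertex 5.5 5.1 7.8
    endloop
  endfacet
  facet normal 0.0000 1.0000 0.0000
    outer loop
      vertex 5.5 29.9 0.0
      vertex 0.0 29.9 0.0
      vertex 0.0 29.9 7.8
    endloop
  endfacet
  facet normal 0.0000 1.0000 0.0000
    outer loop
      vertex 5.5 29.9 0.0
      vertex 0.0 29.9 7.8
      vertex 5.5 29.9 7.8
    endloop
  endfacet
  facet normal -1.0000 0.0000 0.0000
    outer loop
      vertex 0.0 29.9 0.0
      vertex 0.0 0.0 0.0
      vertex 0.0 0.0 7.8
    endloop
  endfacet
  facet normal -1.0000 0.0000 0.0000
    outer loop
      vertex 0.0 29.9 0.0
      vertex 0.0 0.0 7.8
      vertex 0.0 29.9 7.8
    endloop
  endfacet
endsolid part

The G0 Z moves step by Δz≈1.3 mm. Every layer's G1 loop is the same polygon, so the solid is a straight extrusion of it from z=0 to z≈7.8. Closing with flat bottom and top caps and triangulating gives 20 facets — an L-shaped prism: outer 13.8 × 29.9 mm, arm thicknesses ≈ 5.1 mm (horizontal) and 5.5 mm (vertical), extruded 7.8 mm in z.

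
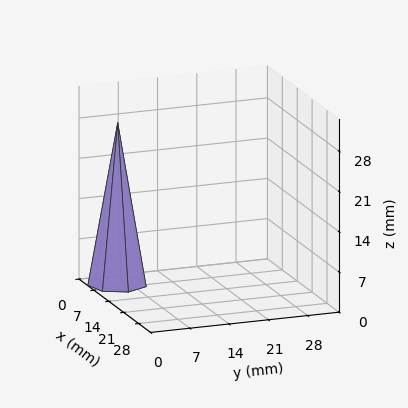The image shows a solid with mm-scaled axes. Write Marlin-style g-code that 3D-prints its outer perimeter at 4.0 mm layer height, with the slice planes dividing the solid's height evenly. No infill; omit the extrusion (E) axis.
Reading the render: the shape is a regular 7-sided pyramid, base circumscribed radius ≈ 5 mm, apex at z ≈ 28 mm (dimensions read to the nearest mm from the axis ticks). For the g-code, the solid's height is divided into equal slices at the stated Δz and each level perimeter traced with G1 moves after a G0 lift.

; perimeter-only toolpath
G21 ; units = mm
G90 ; absolute positioning
G28 ; home
; layer 1
G0 Z4.0
G0 X9.3 Y5.0
G1 X7.7 Y8.3
G1 X4.1 Y9.2
G1 X1.1 Y6.9
G1 X1.1 Y3.1
G1 X4.1 Y0.8
G1 X7.7 Y1.7
G1 X9.3 Y5.0
; layer 2
G0 Z8.0
G0 X8.6 Y5.0
G1 X7.2 Y7.8
G1 X4.2 Y8.5
G1 X1.8 Y6.6
G1 X1.8 Y3.4
G1 X4.2 Y1.5
G1 X7.2 Y2.2
G1 X8.6 Y5.0
; layer 3
G0 Z12.0
G0 X7.9 Y5.0
G1 X6.8 Y7.2
G1 X4.4 Y7.8
G1 X2.4 Y6.3
G1 X2.4 Y3.7
G1 X4.4 Y2.2
G1 X6.8 Y2.8
G1 X7.9 Y5.0
; layer 4
G0 Z16.0
G0 X7.1 Y5.0
G1 X6.3 Y6.7
G1 X4.5 Y7.1
G1 X3.1 Y5.9
G1 X3.1 Y4.1
G1 X4.5 Y2.9
G1 X6.3 Y3.3
G1 X7.1 Y5.0
; layer 5
G0 Z20.0
G0 X6.4 Y5.0
G1 X5.9 Y6.1
G1 X4.7 Y6.4
G1 X3.7 Y5.6
G1 X3.7 Y4.4
G1 X4.7 Y3.6
G1 X5.9 Y3.9
G1 X6.4 Y5.0
; layer 6
G0 Z24.0
G0 X5.7 Y5.0
G1 X5.4 Y5.6
G1 X4.8 Y5.7
G1 X4.4 Y5.3
G1 X4.4 Y4.7
G1 X4.8 Y4.3
G1 X5.4 Y4.4
G1 X5.7 Y5.0
M2 ; end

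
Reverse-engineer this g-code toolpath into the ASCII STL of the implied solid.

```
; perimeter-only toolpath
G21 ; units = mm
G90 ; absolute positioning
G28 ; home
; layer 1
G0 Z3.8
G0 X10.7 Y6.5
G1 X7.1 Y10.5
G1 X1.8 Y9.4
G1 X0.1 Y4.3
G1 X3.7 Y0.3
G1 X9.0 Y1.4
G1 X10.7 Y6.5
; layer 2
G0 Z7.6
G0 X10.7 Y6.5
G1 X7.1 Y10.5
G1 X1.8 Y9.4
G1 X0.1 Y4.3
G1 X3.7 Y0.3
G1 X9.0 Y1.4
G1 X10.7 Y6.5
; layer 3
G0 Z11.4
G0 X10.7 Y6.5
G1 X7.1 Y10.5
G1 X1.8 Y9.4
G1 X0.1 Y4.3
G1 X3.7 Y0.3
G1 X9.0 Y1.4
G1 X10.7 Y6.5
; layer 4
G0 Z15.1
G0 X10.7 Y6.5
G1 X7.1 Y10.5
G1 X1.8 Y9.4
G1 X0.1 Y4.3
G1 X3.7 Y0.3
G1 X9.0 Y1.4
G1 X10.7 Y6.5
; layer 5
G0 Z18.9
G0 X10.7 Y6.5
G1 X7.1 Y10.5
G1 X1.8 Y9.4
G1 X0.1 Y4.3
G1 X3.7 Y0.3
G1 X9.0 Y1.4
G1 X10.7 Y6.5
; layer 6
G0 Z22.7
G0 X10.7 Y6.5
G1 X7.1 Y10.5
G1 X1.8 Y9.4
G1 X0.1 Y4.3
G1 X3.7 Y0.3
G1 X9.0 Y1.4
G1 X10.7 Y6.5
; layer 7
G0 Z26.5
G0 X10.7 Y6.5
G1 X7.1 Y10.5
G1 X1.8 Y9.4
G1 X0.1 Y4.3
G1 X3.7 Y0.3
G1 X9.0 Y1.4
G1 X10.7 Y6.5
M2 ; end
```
solid part
  facet normal 0.0000 0.0000 -1.0000
    outer loop
      vertex 1.8 9.4 0.0
      vertex 7.1 10.5 0.0
      vertex 10.7 6.5 0.0
    endloop
  endfacet
  facet normal 0.0000 0.0000 -1.0000
    outer loop
      vertex 0.1 4.3 0.0
      vertex 1.8 9.4 0.0
      vertex 10.7 6.5 0.0
    endloop
  endfacet
  facet normal 0.0000 0.0000 -1.0000
    outer loop
      vertex 3.7 0.3 0.0
      vertex 0.1 4.3 0.0
      vertex 10.7 6.5 0.0
    endloop
  endfacet
  facet normal 0.0000 0.0000 -1.0000
    outer loop
      vertex 9.0 1.4 0.0
      vertex 3.7 0.3 0.0
      vertex 10.7 6.5 0.0
    endloop
  endfacet
  facet normal 0.0000 0.0000 1.0000
    outer loop
      vertex 10.7 6.5 26.5
      vertex 7.1 10.5 26.5
      vertex 1.8 9.4 26.5
    endloop
  endfacet
  facet normal 0.0000 0.0000 1.0000
    outer loop
      vertex 10.7 6.5 26.5
      vertex 1.8 9.4 26.5
      vertex 0.1 4.3 26.5
    endloop
  endfacet
  facet normal 0.0000 0.0000 1.0000
    outer loop
      vertex 10.7 6.5 26.5
      vertex 0.1 4.3 26.5
      vertex 3.7 0.3 26.5
    endloop
  endfacet
  facet normal 0.0000 0.0000 1.0000
    outer loop
      vertex 10.7 6.5 26.5
      vertex 3.7 0.3 26.5
      vertex 9.0 1.4 26.5
    endloop
  endfacet
  facet normal 0.7433 0.6690 0.0000
    outer loop
      vertex 10.7 6.5 0.0
      vertex 7.1 10.5 0.0
      vertex 7.1 10.5 26.5
    endloop
  endfacet
  facet normal 0.7433 0.6690 0.0000
    outer loop
      vertex 10.7 6.5 0.0
      vertex 7.1 10.5 26.5
      vertex 10.7 6.5 26.5
    endloop
  endfacet
  facet normal -0.2032 0.9791 0.0000
    outer loop
      vertex 7.1 10.5 0.0
      vertex 1.8 9.4 0.0
      vertex 1.8 9.4 26.5
    endloop
  endfacet
  facet normal -0.2032 0.9791 0.0000
    outer loop
      vertex 7.1 10.5 0.0
      vertex 1.8 9.4 26.5
      vertex 7.1 10.5 26.5
    endloop
  endfacet
  facet normal -0.9487 0.3162 0.0000
    outer loop
      vertex 1.8 9.4 0.0
      vertex 0.1 4.3 0.0
      vertex 0.1 4.3 26.5
    endloop
  endfacet
  facet normal -0.9487 0.3162 0.0000
    outer loop
      vertex 1.8 9.4 0.0
      vertex 0.1 4.3 26.5
      vertex 1.8 9.4 26.5
    endloop
  endfacet
  facet normal -0.7433 -0.6690 0.0000
    outer loop
      vertex 0.1 4.3 0.0
      vertex 3.7 0.3 0.0
      vertex 3.7 0.3 26.5
    endloop
  endfacet
  facet normal -0.7433 -0.6690 0.0000
    outer loop
      vertex 0.1 4.3 0.0
      vertex 3.7 0.3 26.5
      vertex 0.1 4.3 26.5
    endloop
  endfacet
  facet normal 0.2032 -0.9791 0.0000
    outer loop
      vertex 3.7 0.3 0.0
      vertex 9.0 1.4 0.0
      vertex 9.0 1.4 26.5
    endloop
  endfacet
  facet normal 0.2032 -0.9791 0.0000
    outer loop
      vertex 3.7 0.3 0.0
      vertex 9.0 1.4 26.5
      vertex 3.7 0.3 26.5
    endloop
  endfacet
  facet normal 0.9487 -0.3162 0.0000
    outer loop
      vertex 9.0 1.4 0.0
      vertex 10.7 6.5 0.0
      vertex 10.7 6.5 26.5
    endloop
  endfacet
  facet normal 0.9487 -0.3162 0.0000
    outer loop
      vertex 9.0 1.4 0.0
      vertex 10.7 6.5 26.5
      vertex 9.0 1.4 26.5
    endloop
  endfacet
endsolid part

The G0 Z moves step by Δz≈3.8 mm. Every layer's G1 loop is the same polygon, so the solid is a straight extrusion of it from z=0 to z≈26.5. Closing with flat bottom and top caps and triangulating gives 20 facets — a regular 6-sided prism (a cylinder approximated with 6 flat sides), circumscribed radius ≈ 5.4 mm, height ≈ 26.5 mm.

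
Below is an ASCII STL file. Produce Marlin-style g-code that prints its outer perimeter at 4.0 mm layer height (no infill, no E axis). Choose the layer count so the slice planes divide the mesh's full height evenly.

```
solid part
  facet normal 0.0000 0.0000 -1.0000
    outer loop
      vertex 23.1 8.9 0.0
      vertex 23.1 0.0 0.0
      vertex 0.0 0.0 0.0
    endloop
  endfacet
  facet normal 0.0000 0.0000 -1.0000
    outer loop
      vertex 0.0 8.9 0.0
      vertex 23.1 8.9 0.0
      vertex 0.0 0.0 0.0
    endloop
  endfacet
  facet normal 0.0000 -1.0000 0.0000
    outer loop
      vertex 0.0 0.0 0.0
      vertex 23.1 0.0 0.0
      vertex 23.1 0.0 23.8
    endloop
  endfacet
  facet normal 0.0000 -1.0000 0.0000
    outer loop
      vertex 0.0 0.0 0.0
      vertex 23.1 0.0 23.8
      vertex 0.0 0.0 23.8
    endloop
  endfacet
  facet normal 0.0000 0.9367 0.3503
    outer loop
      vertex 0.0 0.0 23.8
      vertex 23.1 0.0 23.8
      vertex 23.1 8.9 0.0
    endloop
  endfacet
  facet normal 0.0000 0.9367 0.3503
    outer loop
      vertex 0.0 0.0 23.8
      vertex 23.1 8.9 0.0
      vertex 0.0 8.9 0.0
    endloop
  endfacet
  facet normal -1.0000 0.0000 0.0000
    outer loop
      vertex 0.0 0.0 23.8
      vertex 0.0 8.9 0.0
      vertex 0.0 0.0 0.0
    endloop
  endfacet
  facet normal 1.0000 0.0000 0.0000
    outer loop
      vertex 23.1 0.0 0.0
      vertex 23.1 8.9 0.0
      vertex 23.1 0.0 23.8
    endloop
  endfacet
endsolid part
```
; perimeter-only toolpath
G21 ; units = mm
G90 ; absolute positioning
G28 ; home
; layer 1
G0 Z4.0
G0 X0.0 Y0.0
G1 X23.1 Y0.0
G1 X23.1 Y7.4
G1 X0.0 Y7.4
G1 X0.0 Y0.0
; layer 2
G0 Z7.9
G0 X0.0 Y0.0
G1 X23.1 Y0.0
G1 X23.1 Y5.9
G1 X0.0 Y5.9
G1 X0.0 Y0.0
; layer 3
G0 Z11.9
G0 X0.0 Y0.0
G1 X23.1 Y0.0
G1 X23.1 Y4.5
G1 X0.0 Y4.5
G1 X0.0 Y0.0
; layer 4
G0 Z15.9
G0 X0.0 Y0.0
G1 X23.1 Y0.0
G1 X23.1 Y3.0
G1 X0.0 Y3.0
G1 X0.0 Y0.0
; layer 5
G0 Z19.8
G0 X0.0 Y0.0
G1 X23.1 Y0.0
G1 X23.1 Y1.5
G1 X0.0 Y1.5
G1 X0.0 Y0.0
M2 ; end

The solid is a wedge (ramp): 23.1 × 8.9 mm base, rising to 23.8 mm along the y=0 edge and sloping linearly to z=0 at y=8.9. Slicing at Δz = 4.0 mm — 6 equal slices spanning the solid's height, so layer i sits at z = i·h/6 — gives 5 non-empty perimeters. Each is a 4-segment closed polygon; G0 lifts to the layer z and rapids to the start vertex, then G1 traces the edges. The cross-section shrinks linearly with z (the slice at the apex is degenerate and omitted).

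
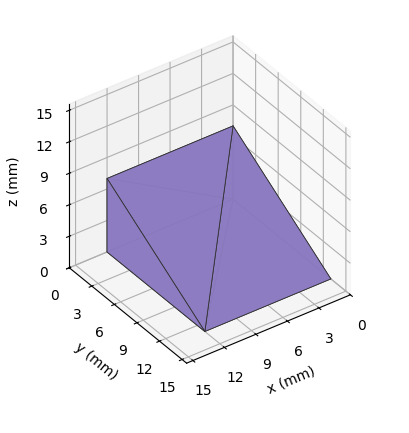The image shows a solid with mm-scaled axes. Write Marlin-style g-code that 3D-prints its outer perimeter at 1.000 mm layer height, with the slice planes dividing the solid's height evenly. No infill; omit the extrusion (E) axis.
Reading the render: the shape is a wedge (ramp): 12 × 13 mm base, rising to 7 mm along the y=0 edge and sloping linearly to z=0 at y=13 (dimensions read to the nearest mm from the axis ticks). For the g-code, the solid's height is divided into equal slices at the stated Δz and each level perimeter traced with G1 moves after a G0 lift.

; perimeter-only toolpath
G21 ; units = mm
G90 ; absolute positioning
G28 ; home
; layer 1
G0 Z1.000
G0 X0.000 Y0.000
G1 X12.000 Y0.000
G1 X12.000 Y11.143
G1 X0.000 Y11.143
G1 X0.000 Y0.000
; layer 2
G0 Z2.000
G0 X0.000 Y0.000
G1 X12.000 Y0.000
G1 X12.000 Y9.286
G1 X0.000 Y9.286
G1 X0.000 Y0.000
; layer 3
G0 Z3.000
G0 X0.000 Y0.000
G1 X12.000 Y0.000
G1 X12.000 Y7.429
G1 X0.000 Y7.429
G1 X0.000 Y0.000
; layer 4
G0 Z4.000
G0 X0.000 Y0.000
G1 X12.000 Y0.000
G1 X12.000 Y5.571
G1 X0.000 Y5.571
G1 X0.000 Y0.000
; layer 5
G0 Z5.000
G0 X0.000 Y0.000
G1 X12.000 Y0.000
G1 X12.000 Y3.714
G1 X0.000 Y3.714
G1 X0.000 Y0.000
; layer 6
G0 Z6.000
G0 X0.000 Y0.000
G1 X12.000 Y0.000
G1 X12.000 Y1.857
G1 X0.000 Y1.857
G1 X0.000 Y0.000
M2 ; end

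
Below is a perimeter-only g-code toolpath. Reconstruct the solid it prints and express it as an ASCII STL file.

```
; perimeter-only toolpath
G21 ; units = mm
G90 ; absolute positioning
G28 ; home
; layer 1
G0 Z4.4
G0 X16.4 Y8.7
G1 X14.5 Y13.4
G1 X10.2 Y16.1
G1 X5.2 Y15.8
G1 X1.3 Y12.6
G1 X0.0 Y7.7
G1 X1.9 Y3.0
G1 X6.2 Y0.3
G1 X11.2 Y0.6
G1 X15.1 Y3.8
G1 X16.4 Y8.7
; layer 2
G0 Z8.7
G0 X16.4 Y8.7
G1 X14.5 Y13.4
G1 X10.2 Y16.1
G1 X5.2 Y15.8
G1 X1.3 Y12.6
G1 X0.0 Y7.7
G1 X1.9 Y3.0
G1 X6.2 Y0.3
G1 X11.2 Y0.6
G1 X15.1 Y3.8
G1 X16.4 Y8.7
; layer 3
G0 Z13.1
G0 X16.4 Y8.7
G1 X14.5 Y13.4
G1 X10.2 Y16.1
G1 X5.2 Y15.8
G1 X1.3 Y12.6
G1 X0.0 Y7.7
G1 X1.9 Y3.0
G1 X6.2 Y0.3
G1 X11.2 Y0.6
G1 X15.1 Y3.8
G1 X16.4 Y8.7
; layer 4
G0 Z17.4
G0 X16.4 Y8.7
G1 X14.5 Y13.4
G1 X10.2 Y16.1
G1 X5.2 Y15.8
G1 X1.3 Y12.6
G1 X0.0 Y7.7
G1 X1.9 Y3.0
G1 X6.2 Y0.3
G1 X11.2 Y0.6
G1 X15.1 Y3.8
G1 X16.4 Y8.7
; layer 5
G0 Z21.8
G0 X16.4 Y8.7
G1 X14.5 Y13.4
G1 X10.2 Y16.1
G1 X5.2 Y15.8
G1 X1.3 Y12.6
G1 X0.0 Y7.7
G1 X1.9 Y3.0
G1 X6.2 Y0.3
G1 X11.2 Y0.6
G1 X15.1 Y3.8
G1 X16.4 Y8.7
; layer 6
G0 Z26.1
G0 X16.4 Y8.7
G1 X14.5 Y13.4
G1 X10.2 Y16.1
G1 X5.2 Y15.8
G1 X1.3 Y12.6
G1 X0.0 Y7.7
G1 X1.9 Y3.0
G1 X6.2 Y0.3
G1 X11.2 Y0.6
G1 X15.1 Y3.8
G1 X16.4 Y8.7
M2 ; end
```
solid part
  facet normal 0.0000 0.0000 -1.0000
    outer loop
      vertex 10.2 16.1 0.0
      vertex 14.5 13.4 0.0
      vertex 16.4 8.7 0.0
    endloop
  endfacet
  facet normal 0.0000 0.0000 -1.0000
    outer loop
      vertex 5.2 15.8 0.0
      vertex 10.2 16.1 0.0
      vertex 16.4 8.7 0.0
    endloop
  endfacet
  facet normal 0.0000 0.0000 -1.0000
    outer loop
      vertex 1.3 12.6 0.0
      vertex 5.2 15.8 0.0
      vertex 16.4 8.7 0.0
    endloop
  endfacet
  facet normal 0.0000 0.0000 -1.0000
    outer loop
      vertex 0.0 7.7 0.0
      vertex 1.3 12.6 0.0
      vertex 16.4 8.7 0.0
    endloop
  endfacet
  facet normal 0.0000 0.0000 -1.0000
    outer loop
      vertex 1.9 3.0 0.0
      vertex 0.0 7.7 0.0
      vertex 16.4 8.7 0.0
    endloop
  endfacet
  facet normal 0.0000 0.0000 -1.0000
    outer loop
      vertex 6.2 0.3 0.0
      vertex 1.9 3.0 0.0
      vertex 16.4 8.7 0.0
    endloop
  endfacet
  facet normal 0.0000 0.0000 -1.0000
    outer loop
      vertex 11.2 0.6 0.0
      vertex 6.2 0.3 0.0
      vertex 16.4 8.7 0.0
    endloop
  endfacet
  facet normal 0.0000 0.0000 -1.0000
    outer loop
      vertex 15.1 3.8 0.0
      vertex 11.2 0.6 0.0
      vertex 16.4 8.7 0.0
    endloop
  endfacet
  facet normal 0.0000 0.0000 1.0000
    outer loop
      vertex 16.4 8.7 26.1
      vertex 14.5 13.4 26.1
      vertex 10.2 16.1 26.1
    endloop
  endfacet
  facet normal 0.0000 0.0000 1.0000
    outer loop
      vertex 16.4 8.7 26.1
      vertex 10.2 16.1 26.1
      vertex 5.2 15.8 26.1
    endloop
  endfacet
  facet normal 0.0000 0.0000 1.0000
    outer loop
      vertex 16.4 8.7 26.1
      vertex 5.2 15.8 26.1
      vertex 1.3 12.6 26.1
    endloop
  endfacet
  facet normal 0.0000 0.0000 1.0000
    outer loop
      vertex 16.4 8.7 26.1
      vertex 1.3 12.6 26.1
      vertex 0.0 7.7 26.1
    endloop
  endfacet
  facet normal 0.0000 0.0000 1.0000
    outer loop
      vertex 16.4 8.7 26.1
      vertex 0.0 7.7 26.1
      vertex 1.9 3.0 26.1
    endloop
  endfacet
  facet normal 0.0000 0.0000 1.0000
    outer loop
      vertex 16.4 8.7 26.1
      vertex 1.9 3.0 26.1
      vertex 6.2 0.3 26.1
    endloop
  endfacet
  facet normal 0.0000 0.0000 1.0000
    outer loop
      vertex 16.4 8.7 26.1
      vertex 6.2 0.3 26.1
      vertex 11.2 0.6 26.1
    endloop
  endfacet
  facet normal 0.0000 0.0000 1.0000
    outer loop
      vertex 16.4 8.7 26.1
      vertex 11.2 0.6 26.1
      vertex 15.1 3.8 26.1
    endloop
  endfacet
  facet normal 0.9271 0.3748 0.0000
    outer loop
      vertex 16.4 8.7 0.0
      vertex 14.5 13.4 0.0
      vertex 14.5 13.4 26.1
    endloop
  endfacet
  facet normal 0.9271 0.3748 0.0000
    outer loop
      vertex 16.4 8.7 0.0
      vertex 14.5 13.4 26.1
      vertex 16.4 8.7 26.1
    endloop
  endfacet
  facet normal 0.5318 0.8469 0.0000
    outer loop
      vertex 14.5 13.4 0.0
      vertex 10.2 16.1 0.0
      vertex 10.2 16.1 26.1
    endloop
  endfacet
  facet normal 0.5318 0.8469 0.0000
    outer loop
      vertex 14.5 13.4 0.0
      vertex 10.2 16.1 26.1
      vertex 14.5 13.4 26.1
    endloop
  endfacet
  facet normal -0.0599 0.9982 0.0000
    outer loop
      vertex 10.2 16.1 0.0
      vertex 5.2 15.8 0.0
      vertex 5.2 15.8 26.1
    endloop
  endfacet
  facet normal -0.0599 0.9982 0.0000
    outer loop
      vertex 10.2 16.1 0.0
      vertex 5.2 15.8 26.1
      vertex 10.2 16.1 26.1
    endloop
  endfacet
  facet normal -0.6343 0.7731 0.0000
    outer loop
      vertex 5.2 15.8 0.0
      vertex 1.3 12.6 0.0
      vertex 1.3 12.6 26.1
    endloop
  endfacet
  facet normal -0.6343 0.7731 0.0000
    outer loop
      vertex 5.2 15.8 0.0
      vertex 1.3 12.6 26.1
      vertex 5.2 15.8 26.1
    endloop
  endfacet
  facet normal -0.9666 0.2564 0.0000
    outer loop
      vertex 1.3 12.6 0.0
      vertex 0.0 7.7 0.0
      vertex 0.0 7.7 26.1
    endloop
  endfacet
  facet normal -0.9666 0.2564 0.0000
    outer loop
      vertex 1.3 12.6 0.0
      vertex 0.0 7.7 26.1
      vertex 1.3 12.6 26.1
    endloop
  endfacet
  facet normal -0.9271 -0.3748 0.0000
    outer loop
      vertex 0.0 7.7 0.0
      vertex 1.9 3.0 0.0
      vertex 1.9 3.0 26.1
    endloop
  endfacet
  facet normal -0.9271 -0.3748 0.0000
    outer loop
      vertex 0.0 7.7 0.0
      vertex 1.9 3.0 26.1
      vertex 0.0 7.7 26.1
    endloop
  endfacet
  facet normal -0.5318 -0.8469 0.0000
    outer loop
      vertex 1.9 3.0 0.0
      vertex 6.2 0.3 0.0
      vertex 6.2 0.3 26.1
    endloop
  endfacet
  facet normal -0.5318 -0.8469 0.0000
    outer loop
      vertex 1.9 3.0 0.0
      vertex 6.2 0.3 26.1
      vertex 1.9 3.0 26.1
    endloop
  endfacet
  facet normal 0.0599 -0.9982 0.0000
    outer loop
      vertex 6.2 0.3 0.0
      vertex 11.2 0.6 0.0
      vertex 11.2 0.6 26.1
    endloop
  endfacet
  facet normal 0.0599 -0.9982 0.0000
    outer loop
      vertex 6.2 0.3 0.0
      vertex 11.2 0.6 26.1
      vertex 6.2 0.3 26.1
    endloop
  endfacet
  facet normal 0.6343 -0.7731 0.0000
    outer loop
      vertex 11.2 0.6 0.0
      vertex 15.1 3.8 0.0
      vertex 15.1 3.8 26.1
    endloop
  endfacet
  facet normal 0.6343 -0.7731 0.0000
    outer loop
      vertex 11.2 0.6 0.0
      vertex 15.1 3.8 26.1
      vertex 11.2 0.6 26.1
    endloop
  endfacet
  facet normal 0.9666 -0.2564 0.0000
    outer loop
      vertex 15.1 3.8 0.0
      vertex 16.4 8.7 0.0
      vertex 16.4 8.7 26.1
    endloop
  endfacet
  facet normal 0.9666 -0.2564 0.0000
    outer loop
      vertex 15.1 3.8 0.0
      vertex 16.4 8.7 26.1
      vertex 15.1 3.8 26.1
    endloop
  endfacet
endsolid part

The G0 Z moves step by Δz≈4.4 mm. Every layer's G1 loop is the same polygon, so the solid is a straight extrusion of it from z=0 to z≈26.1. Closing with flat bottom and top caps and triangulating gives 36 facets — a regular 10-sided prism (a cylinder approximated with 10 flat sides), circumscribed radius ≈ 8.2 mm, height ≈ 26.1 mm.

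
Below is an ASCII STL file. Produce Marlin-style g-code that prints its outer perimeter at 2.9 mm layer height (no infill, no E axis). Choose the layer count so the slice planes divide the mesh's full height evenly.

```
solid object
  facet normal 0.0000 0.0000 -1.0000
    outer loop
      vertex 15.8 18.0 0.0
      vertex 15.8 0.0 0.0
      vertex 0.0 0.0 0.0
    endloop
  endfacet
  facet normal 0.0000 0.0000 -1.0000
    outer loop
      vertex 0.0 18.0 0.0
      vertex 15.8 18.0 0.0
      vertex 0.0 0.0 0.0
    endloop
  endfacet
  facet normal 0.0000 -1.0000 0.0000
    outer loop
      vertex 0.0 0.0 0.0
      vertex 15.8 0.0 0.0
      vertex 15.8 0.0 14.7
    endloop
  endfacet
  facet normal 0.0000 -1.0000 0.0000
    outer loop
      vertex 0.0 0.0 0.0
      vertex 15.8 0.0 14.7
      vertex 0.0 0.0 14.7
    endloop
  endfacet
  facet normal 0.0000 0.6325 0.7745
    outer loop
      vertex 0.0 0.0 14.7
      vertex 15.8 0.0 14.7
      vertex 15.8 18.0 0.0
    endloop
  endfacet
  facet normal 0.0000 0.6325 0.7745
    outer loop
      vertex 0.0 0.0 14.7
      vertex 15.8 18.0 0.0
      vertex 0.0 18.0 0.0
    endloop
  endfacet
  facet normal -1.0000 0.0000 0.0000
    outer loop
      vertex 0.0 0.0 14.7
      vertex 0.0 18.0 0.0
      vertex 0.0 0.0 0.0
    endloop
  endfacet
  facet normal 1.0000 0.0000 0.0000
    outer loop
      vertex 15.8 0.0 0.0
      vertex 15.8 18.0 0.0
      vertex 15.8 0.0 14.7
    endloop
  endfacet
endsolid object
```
; perimeter-only toolpath
G21 ; units = mm
G90 ; absolute positioning
G28 ; home
; layer 1
G0 Z2.9
G0 X0.0 Y0.0
G1 X15.8 Y0.0
G1 X15.8 Y14.4
G1 X0.0 Y14.4
G1 X0.0 Y0.0
; layer 2
G0 Z5.9
G0 X0.0 Y0.0
G1 X15.8 Y0.0
G1 X15.8 Y10.8
G1 X0.0 Y10.8
G1 X0.0 Y0.0
; layer 3
G0 Z8.8
G0 X0.0 Y0.0
G1 X15.8 Y0.0
G1 X15.8 Y7.2
G1 X0.0 Y7.2
G1 X0.0 Y0.0
; layer 4
G0 Z11.8
G0 X0.0 Y0.0
G1 X15.8 Y0.0
G1 X15.8 Y3.6
G1 X0.0 Y3.6
G1 X0.0 Y0.0
M2 ; end

The solid is a wedge (ramp): 15.8 × 18 mm base, rising to 14.7 mm along the y=0 edge and sloping linearly to z=0 at y=18. Slicing at Δz = 2.9 mm — 5 equal slices spanning the solid's height, so layer i sits at z = i·h/5 — gives 4 non-empty perimeters. Each is a 4-segment closed polygon; G0 lifts to the layer z and rapids to the start vertex, then G1 traces the edges. The cross-section shrinks linearly with z (the slice at the apex is degenerate and omitted).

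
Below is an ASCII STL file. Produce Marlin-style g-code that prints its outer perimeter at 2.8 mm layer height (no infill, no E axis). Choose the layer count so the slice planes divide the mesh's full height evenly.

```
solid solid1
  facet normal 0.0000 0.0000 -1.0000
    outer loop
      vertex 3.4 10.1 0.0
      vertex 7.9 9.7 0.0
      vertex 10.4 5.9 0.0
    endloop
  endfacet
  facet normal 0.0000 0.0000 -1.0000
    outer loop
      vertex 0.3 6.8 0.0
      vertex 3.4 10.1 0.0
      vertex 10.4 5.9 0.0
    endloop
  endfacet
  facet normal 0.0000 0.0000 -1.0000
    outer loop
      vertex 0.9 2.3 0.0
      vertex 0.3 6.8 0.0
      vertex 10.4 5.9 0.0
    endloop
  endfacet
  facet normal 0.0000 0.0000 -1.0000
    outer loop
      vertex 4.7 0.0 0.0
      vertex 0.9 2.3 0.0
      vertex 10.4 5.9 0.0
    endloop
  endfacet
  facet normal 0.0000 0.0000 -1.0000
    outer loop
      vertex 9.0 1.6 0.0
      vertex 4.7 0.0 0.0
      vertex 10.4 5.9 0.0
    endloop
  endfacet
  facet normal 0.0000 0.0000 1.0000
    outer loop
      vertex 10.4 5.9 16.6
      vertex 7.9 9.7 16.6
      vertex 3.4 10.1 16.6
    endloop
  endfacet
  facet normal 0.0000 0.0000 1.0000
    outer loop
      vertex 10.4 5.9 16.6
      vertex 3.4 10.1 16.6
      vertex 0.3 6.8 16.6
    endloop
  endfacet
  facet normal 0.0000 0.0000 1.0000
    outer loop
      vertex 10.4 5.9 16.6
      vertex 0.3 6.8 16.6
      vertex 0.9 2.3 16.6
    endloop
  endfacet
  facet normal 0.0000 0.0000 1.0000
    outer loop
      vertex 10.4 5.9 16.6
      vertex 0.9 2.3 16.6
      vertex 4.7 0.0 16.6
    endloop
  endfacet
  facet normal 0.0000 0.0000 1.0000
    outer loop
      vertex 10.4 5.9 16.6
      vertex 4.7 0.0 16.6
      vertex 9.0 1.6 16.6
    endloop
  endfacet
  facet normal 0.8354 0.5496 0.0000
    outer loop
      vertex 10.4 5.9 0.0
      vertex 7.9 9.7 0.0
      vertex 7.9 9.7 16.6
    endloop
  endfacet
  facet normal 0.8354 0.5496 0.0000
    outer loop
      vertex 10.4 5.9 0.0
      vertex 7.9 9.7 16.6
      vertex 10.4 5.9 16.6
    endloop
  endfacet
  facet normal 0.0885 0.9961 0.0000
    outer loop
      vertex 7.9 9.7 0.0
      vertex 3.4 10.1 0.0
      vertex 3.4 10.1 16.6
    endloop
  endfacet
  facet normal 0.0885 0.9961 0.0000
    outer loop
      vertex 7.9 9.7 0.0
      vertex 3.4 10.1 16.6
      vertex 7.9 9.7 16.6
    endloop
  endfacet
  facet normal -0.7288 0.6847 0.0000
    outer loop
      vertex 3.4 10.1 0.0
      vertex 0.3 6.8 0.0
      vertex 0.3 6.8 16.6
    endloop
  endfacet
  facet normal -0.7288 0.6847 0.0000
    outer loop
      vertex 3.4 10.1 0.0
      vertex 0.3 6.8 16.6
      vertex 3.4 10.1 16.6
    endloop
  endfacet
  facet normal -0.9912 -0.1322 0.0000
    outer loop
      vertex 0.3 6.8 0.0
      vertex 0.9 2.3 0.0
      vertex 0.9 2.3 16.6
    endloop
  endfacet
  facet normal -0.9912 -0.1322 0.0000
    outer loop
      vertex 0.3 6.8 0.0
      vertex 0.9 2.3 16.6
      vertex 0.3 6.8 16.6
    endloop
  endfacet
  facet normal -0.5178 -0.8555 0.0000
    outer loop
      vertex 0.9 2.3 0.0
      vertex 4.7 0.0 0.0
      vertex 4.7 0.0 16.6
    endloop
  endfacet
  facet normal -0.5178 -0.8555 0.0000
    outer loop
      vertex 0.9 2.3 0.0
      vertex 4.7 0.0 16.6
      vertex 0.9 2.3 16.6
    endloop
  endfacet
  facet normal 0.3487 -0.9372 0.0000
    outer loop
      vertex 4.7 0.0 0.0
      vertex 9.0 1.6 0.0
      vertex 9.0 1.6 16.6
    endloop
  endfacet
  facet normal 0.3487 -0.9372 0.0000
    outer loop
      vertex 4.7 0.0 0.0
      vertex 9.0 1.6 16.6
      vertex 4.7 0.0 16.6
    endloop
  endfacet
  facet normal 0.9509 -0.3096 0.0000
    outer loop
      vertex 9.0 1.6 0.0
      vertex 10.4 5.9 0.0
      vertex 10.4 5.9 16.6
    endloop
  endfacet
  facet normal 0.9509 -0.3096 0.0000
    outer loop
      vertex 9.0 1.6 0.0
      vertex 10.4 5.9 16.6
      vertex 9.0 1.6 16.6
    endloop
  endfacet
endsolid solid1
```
; perimeter-only toolpath
G21 ; units = mm
G90 ; absolute positioning
G28 ; home
; layer 1
G0 Z2.8
G0 X10.4 Y5.9
G1 X7.9 Y9.7
G1 X3.4 Y10.1
G1 X0.3 Y6.8
G1 X0.9 Y2.3
G1 X4.7 Y0.0
G1 X9.0 Y1.6
G1 X10.4 Y5.9
; layer 2
G0 Z5.5
G0 X10.4 Y5.9
G1 X7.9 Y9.7
G1 X3.4 Y10.1
G1 X0.3 Y6.8
G1 X0.9 Y2.3
G1 X4.7 Y0.0
G1 X9.0 Y1.6
G1 X10.4 Y5.9
; layer 3
G0 Z8.3
G0 X10.4 Y5.9
G1 X7.9 Y9.7
G1 X3.4 Y10.1
G1 X0.3 Y6.8
G1 X0.9 Y2.3
G1 X4.7 Y0.0
G1 X9.0 Y1.6
G1 X10.4 Y5.9
; layer 4
G0 Z11.1
G0 X10.4 Y5.9
G1 X7.9 Y9.7
G1 X3.4 Y10.1
G1 X0.3 Y6.8
G1 X0.9 Y2.3
G1 X4.7 Y0.0
G1 X9.0 Y1.6
G1 X10.4 Y5.9
; layer 5
G0 Z13.8
G0 X10.4 Y5.9
G1 X7.9 Y9.7
G1 X3.4 Y10.1
G1 X0.3 Y6.8
G1 X0.9 Y2.3
G1 X4.7 Y0.0
G1 X9.0 Y1.6
G1 X10.4 Y5.9
; layer 6
G0 Z16.6
G0 X10.4 Y5.9
G1 X7.9 Y9.7
G1 X3.4 Y10.1
G1 X0.3 Y6.8
G1 X0.9 Y2.3
G1 X4.7 Y0.0
G1 X9.0 Y1.6
G1 X10.4 Y5.9
M2 ; end

The solid is a regular 7-sided prism (a cylinder approximated with 7 flat sides), circumscribed radius ≈ 5.2 mm, height ≈ 16.6 mm. Slicing at Δz = 2.8 mm — 6 equal slices spanning the solid's height, so layer i sits at z = i·h/6 — gives 6 non-empty perimeters. Each is a 7-segment closed polygon; G0 lifts to the layer z and rapids to the start vertex, then G1 traces the edges.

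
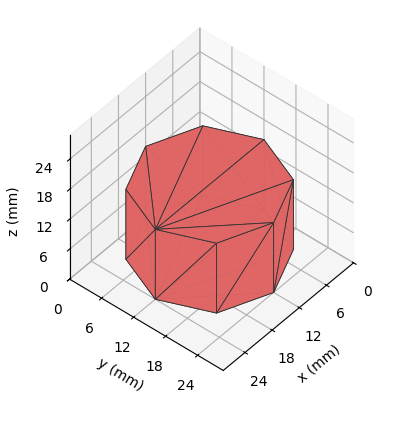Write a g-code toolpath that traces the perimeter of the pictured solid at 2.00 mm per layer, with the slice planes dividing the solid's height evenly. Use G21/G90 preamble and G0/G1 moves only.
Reading the render: the shape is a regular 8-sided prism (a cylinder approximated with 8 flat sides), circumscribed radius ≈ 12 mm, height ≈ 14 mm (dimensions read to the nearest mm from the axis ticks). For the g-code, the solid's height is divided into equal slices at the stated Δz and each level perimeter traced with G1 moves after a G0 lift.

; perimeter-only toolpath
G21 ; units = mm
G90 ; absolute positioning
G28 ; home
; layer 1
G0 Z2.00
G0 X24.00 Y12.00
G1 X20.49 Y20.49
G1 X12.00 Y24.00
G1 X3.51 Y20.49
G1 X0.00 Y12.00
G1 X3.51 Y3.51
G1 X12.00 Y0.00
G1 X20.49 Y3.51
G1 X24.00 Y12.00
; layer 2
G0 Z4.00
G0 X24.00 Y12.00
G1 X20.49 Y20.49
G1 X12.00 Y24.00
G1 X3.51 Y20.49
G1 X0.00 Y12.00
G1 X3.51 Y3.51
G1 X12.00 Y0.00
G1 X20.49 Y3.51
G1 X24.00 Y12.00
; layer 3
G0 Z6.00
G0 X24.00 Y12.00
G1 X20.49 Y20.49
G1 X12.00 Y24.00
G1 X3.51 Y20.49
G1 X0.00 Y12.00
G1 X3.51 Y3.51
G1 X12.00 Y0.00
G1 X20.49 Y3.51
G1 X24.00 Y12.00
; layer 4
G0 Z8.00
G0 X24.00 Y12.00
G1 X20.49 Y20.49
G1 X12.00 Y24.00
G1 X3.51 Y20.49
G1 X0.00 Y12.00
G1 X3.51 Y3.51
G1 X12.00 Y0.00
G1 X20.49 Y3.51
G1 X24.00 Y12.00
; layer 5
G0 Z10.00
G0 X24.00 Y12.00
G1 X20.49 Y20.49
G1 X12.00 Y24.00
G1 X3.51 Y20.49
G1 X0.00 Y12.00
G1 X3.51 Y3.51
G1 X12.00 Y0.00
G1 X20.49 Y3.51
G1 X24.00 Y12.00
; layer 6
G0 Z12.00
G0 X24.00 Y12.00
G1 X20.49 Y20.49
G1 X12.00 Y24.00
G1 X3.51 Y20.49
G1 X0.00 Y12.00
G1 X3.51 Y3.51
G1 X12.00 Y0.00
G1 X20.49 Y3.51
G1 X24.00 Y12.00
; layer 7
G0 Z14.00
G0 X24.00 Y12.00
G1 X20.49 Y20.49
G1 X12.00 Y24.00
G1 X3.51 Y20.49
G1 X0.00 Y12.00
G1 X3.51 Y3.51
G1 X12.00 Y0.00
G1 X20.49 Y3.51
G1 X24.00 Y12.00
M2 ; end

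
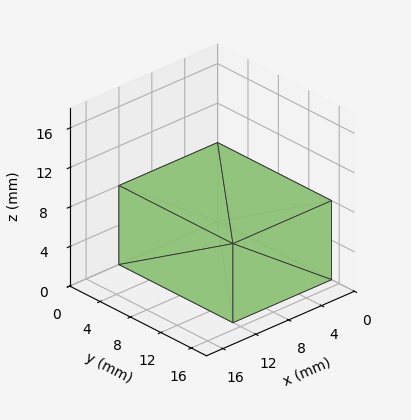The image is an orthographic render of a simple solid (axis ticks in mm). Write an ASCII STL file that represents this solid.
Reading the render: the shape is a rectangular box, roughly 12 × 15 mm footprint and 8 mm tall (dimensions read to the nearest mm from the axis ticks). For the STL, each face is triangulated and given an outward normal.

solid part
  facet normal 0.0000 0.0000 -1.0000
    outer loop
      vertex 12.000 15.000 0.000
      vertex 12.000 0.000 0.000
      vertex 0.000 0.000 0.000
    endloop
  endfacet
  facet normal 0.0000 0.0000 -1.0000
    outer loop
      vertex 0.000 15.000 0.000
      vertex 12.000 15.000 0.000
      vertex 0.000 0.000 0.000
    endloop
  endfacet
  facet normal 0.0000 0.0000 1.0000
    outer loop
      vertex 0.000 0.000 8.000
      vertex 12.000 0.000 8.000
      vertex 12.000 15.000 8.000
    endloop
  endfacet
  facet normal 0.0000 0.0000 1.0000
    outer loop
      vertex 0.000 0.000 8.000
      vertex 12.000 15.000 8.000
      vertex 0.000 15.000 8.000
    endloop
  endfacet
  facet normal 0.0000 -1.0000 0.0000
    outer loop
      vertex 0.000 0.000 0.000
      vertex 12.000 0.000 0.000
      vertex 12.000 0.000 8.000
    endloop
  endfacet
  facet normal 0.0000 -1.0000 0.0000
    outer loop
      vertex 0.000 0.000 0.000
      vertex 12.000 0.000 8.000
      vertex 0.000 0.000 8.000
    endloop
  endfacet
  facet normal 0.0000 1.0000 0.0000
    outer loop
      vertex 12.000 15.000 8.000
      vertex 12.000 15.000 0.000
      vertex 0.000 15.000 0.000
    endloop
  endfacet
  facet normal 0.0000 1.0000 0.0000
    outer loop
      vertex 0.000 15.000 8.000
      vertex 12.000 15.000 8.000
      vertex 0.000 15.000 0.000
    endloop
  endfacet
  facet normal -1.0000 0.0000 0.0000
    outer loop
      vertex 0.000 15.000 8.000
      vertex 0.000 15.000 0.000
      vertex 0.000 0.000 0.000
    endloop
  endfacet
  facet normal -1.0000 0.0000 0.0000
    outer loop
      vertex 0.000 0.000 8.000
      vertex 0.000 15.000 8.000
      vertex 0.000 0.000 0.000
    endloop
  endfacet
  facet normal 1.0000 0.0000 0.0000
    outer loop
      vertex 12.000 0.000 0.000
      vertex 12.000 15.000 0.000
      vertex 12.000 15.000 8.000
    endloop
  endfacet
  facet normal 1.0000 0.0000 0.0000
    outer loop
      vertex 12.000 0.000 0.000
      vertex 12.000 15.000 8.000
      vertex 12.000 0.000 8.000
    endloop
  endfacet
endsolid part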